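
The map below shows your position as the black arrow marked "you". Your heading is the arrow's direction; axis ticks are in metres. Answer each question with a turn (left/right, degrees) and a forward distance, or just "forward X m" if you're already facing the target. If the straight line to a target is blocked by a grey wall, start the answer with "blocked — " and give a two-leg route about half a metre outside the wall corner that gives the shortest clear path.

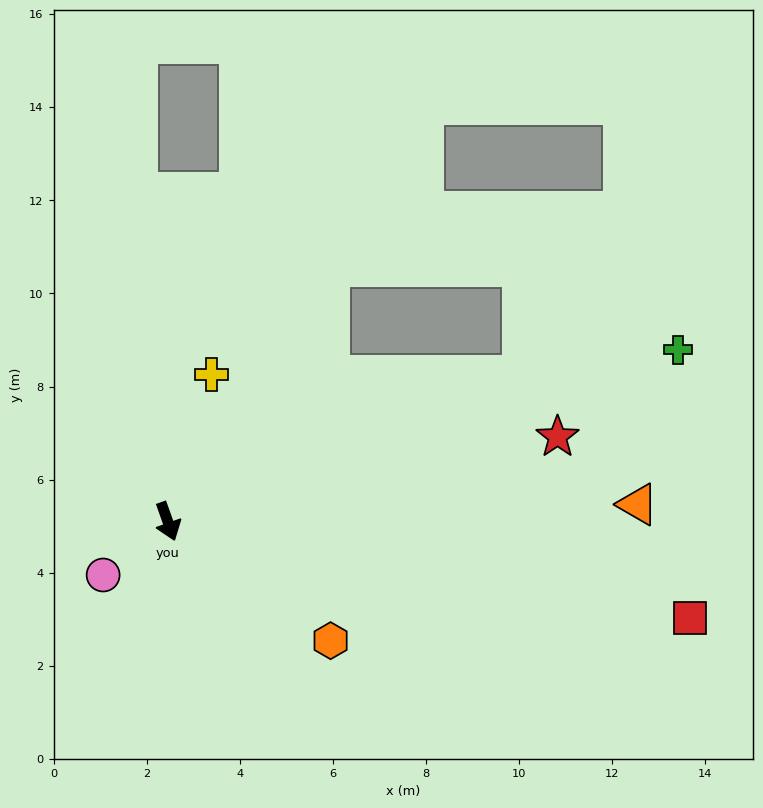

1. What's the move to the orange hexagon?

turn left 34°, forward 4.3 m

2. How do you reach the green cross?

turn left 89°, forward 11.6 m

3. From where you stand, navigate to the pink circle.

turn right 70°, forward 1.8 m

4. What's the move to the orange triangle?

turn left 73°, forward 10.1 m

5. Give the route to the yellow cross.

turn left 144°, forward 3.3 m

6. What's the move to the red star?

turn left 83°, forward 8.6 m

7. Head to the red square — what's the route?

turn left 60°, forward 11.4 m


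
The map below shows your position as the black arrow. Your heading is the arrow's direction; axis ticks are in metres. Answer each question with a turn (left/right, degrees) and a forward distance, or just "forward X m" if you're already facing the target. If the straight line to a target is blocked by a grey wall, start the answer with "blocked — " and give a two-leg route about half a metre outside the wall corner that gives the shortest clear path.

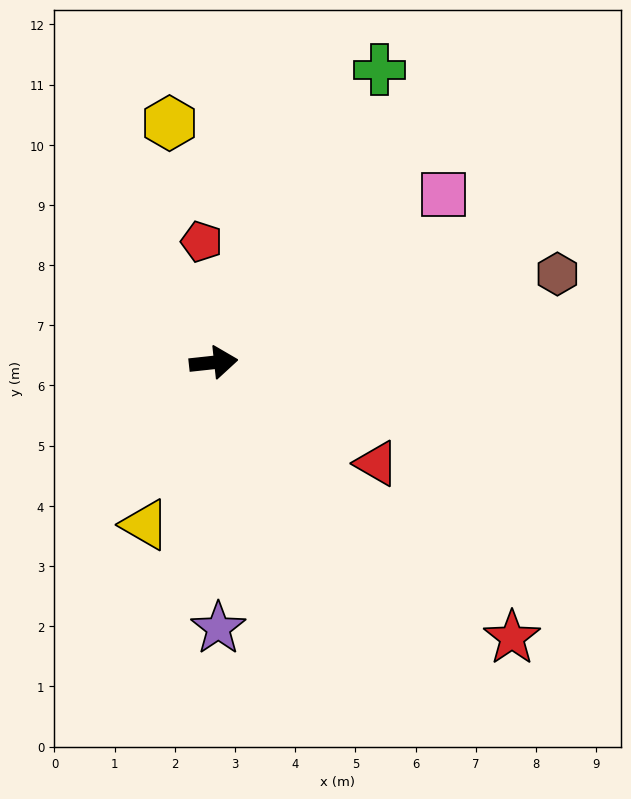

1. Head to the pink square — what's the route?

turn left 30°, forward 4.7 m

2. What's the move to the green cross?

turn left 54°, forward 5.6 m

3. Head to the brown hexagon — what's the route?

turn left 8°, forward 5.9 m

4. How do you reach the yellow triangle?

turn right 119°, forward 2.9 m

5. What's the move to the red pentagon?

turn left 89°, forward 2.0 m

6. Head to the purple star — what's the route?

turn right 95°, forward 4.4 m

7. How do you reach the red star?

turn right 49°, forward 6.7 m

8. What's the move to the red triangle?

turn right 38°, forward 3.2 m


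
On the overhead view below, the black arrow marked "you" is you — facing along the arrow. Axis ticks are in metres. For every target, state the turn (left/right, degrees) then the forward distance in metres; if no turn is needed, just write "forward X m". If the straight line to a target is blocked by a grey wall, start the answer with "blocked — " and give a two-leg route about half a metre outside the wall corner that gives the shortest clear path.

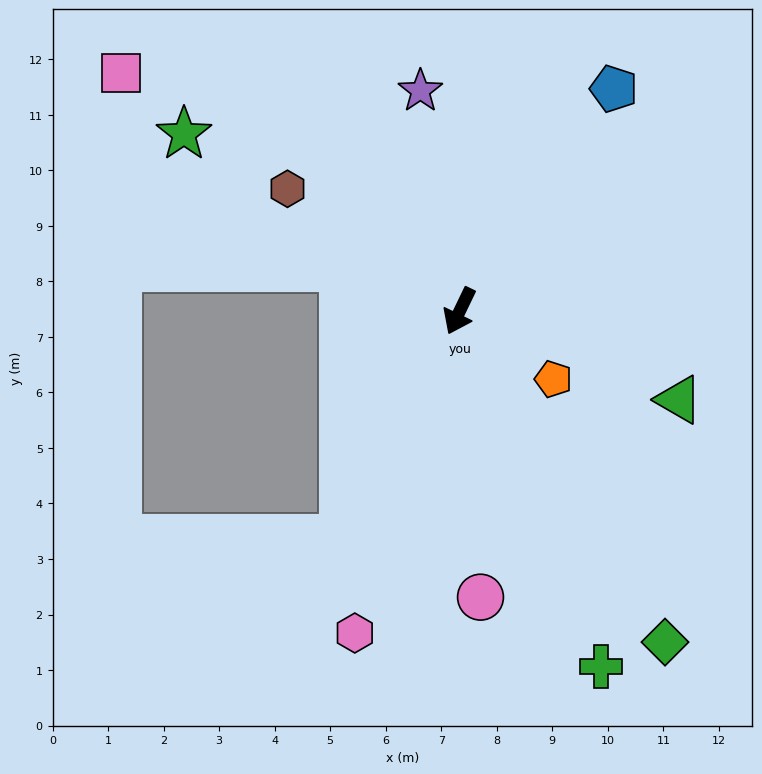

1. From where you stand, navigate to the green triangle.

turn left 94°, forward 4.3 m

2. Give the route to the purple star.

turn right 144°, forward 4.0 m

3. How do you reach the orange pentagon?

turn left 80°, forward 2.1 m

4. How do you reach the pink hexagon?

turn left 8°, forward 6.1 m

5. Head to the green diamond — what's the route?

turn left 58°, forward 7.0 m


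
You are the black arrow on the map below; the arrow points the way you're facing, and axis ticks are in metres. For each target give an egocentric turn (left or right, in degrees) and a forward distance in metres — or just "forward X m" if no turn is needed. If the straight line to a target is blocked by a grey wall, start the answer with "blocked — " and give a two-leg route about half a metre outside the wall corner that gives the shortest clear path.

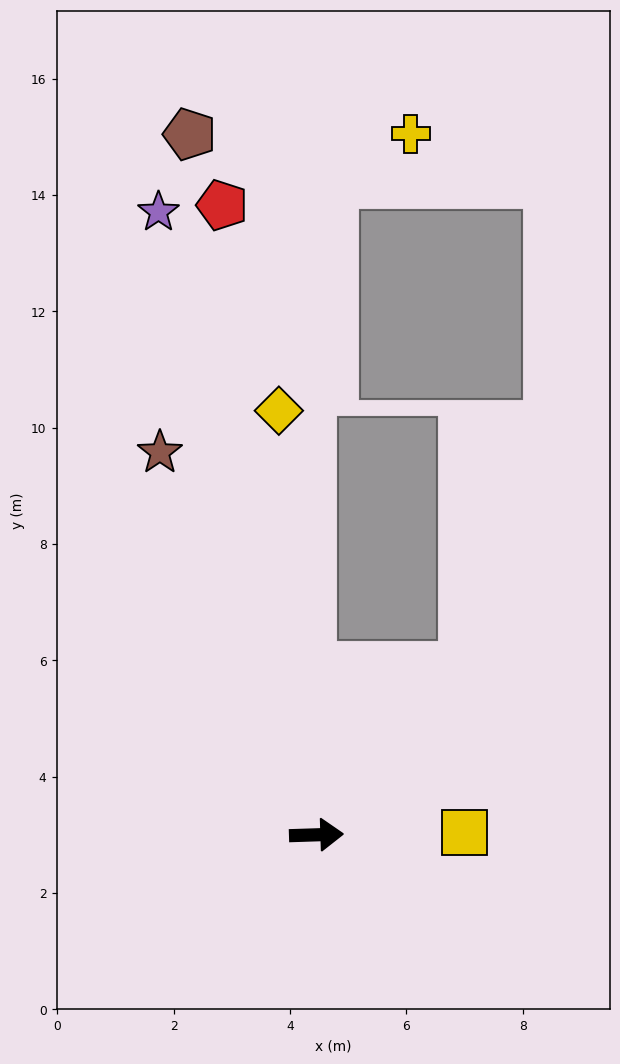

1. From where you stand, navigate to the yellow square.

forward 2.5 m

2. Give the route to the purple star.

turn left 102°, forward 11.0 m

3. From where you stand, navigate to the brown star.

turn left 110°, forward 7.1 m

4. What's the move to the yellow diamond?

turn left 93°, forward 7.3 m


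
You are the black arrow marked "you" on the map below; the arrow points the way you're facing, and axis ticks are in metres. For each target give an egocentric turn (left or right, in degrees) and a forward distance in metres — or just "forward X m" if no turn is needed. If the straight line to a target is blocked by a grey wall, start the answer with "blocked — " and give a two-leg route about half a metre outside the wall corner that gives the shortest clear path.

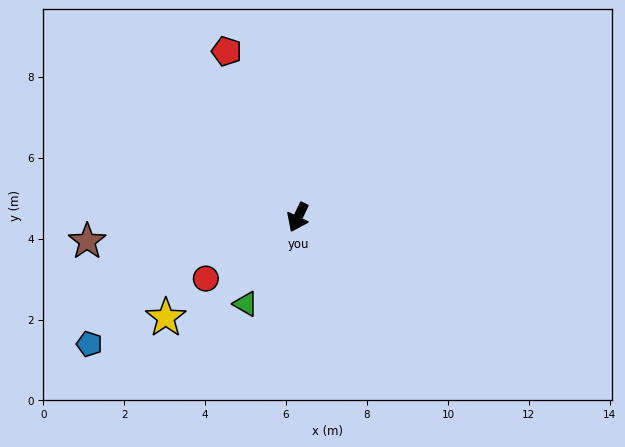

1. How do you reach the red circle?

turn right 31°, forward 2.7 m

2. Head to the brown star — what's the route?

turn right 58°, forward 5.2 m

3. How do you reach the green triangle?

turn right 6°, forward 2.5 m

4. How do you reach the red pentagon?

turn right 131°, forward 4.5 m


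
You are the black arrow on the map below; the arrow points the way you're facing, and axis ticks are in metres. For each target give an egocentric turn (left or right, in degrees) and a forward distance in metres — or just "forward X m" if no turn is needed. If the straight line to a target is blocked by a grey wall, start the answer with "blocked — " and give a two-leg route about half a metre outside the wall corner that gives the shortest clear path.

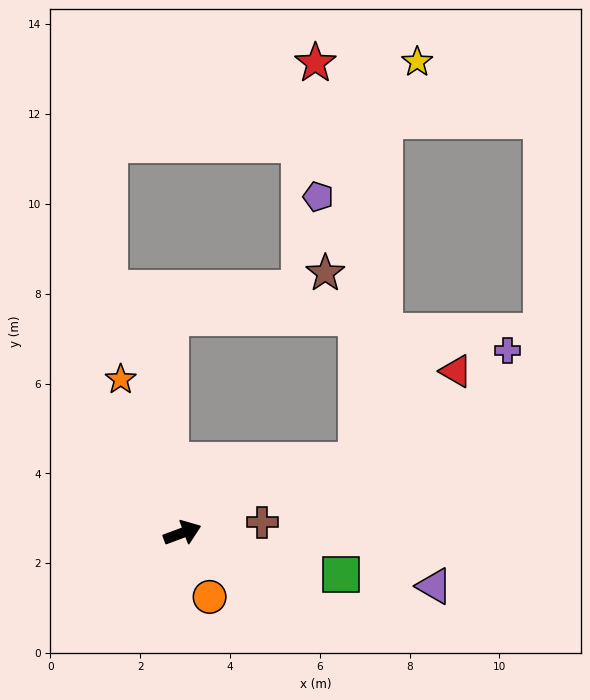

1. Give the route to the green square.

turn right 35°, forward 3.6 m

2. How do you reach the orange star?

turn left 92°, forward 3.7 m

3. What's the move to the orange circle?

turn right 87°, forward 1.5 m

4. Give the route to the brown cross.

turn right 13°, forward 1.8 m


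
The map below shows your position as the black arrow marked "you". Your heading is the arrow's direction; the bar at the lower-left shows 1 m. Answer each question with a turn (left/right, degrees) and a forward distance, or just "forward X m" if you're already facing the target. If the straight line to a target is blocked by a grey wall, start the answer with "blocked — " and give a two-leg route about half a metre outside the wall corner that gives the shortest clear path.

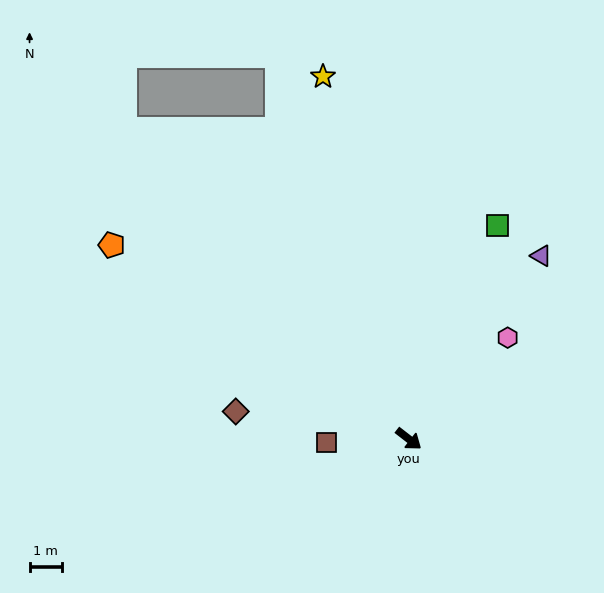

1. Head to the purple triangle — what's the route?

turn left 92°, forward 7.1 m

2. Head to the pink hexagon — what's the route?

turn left 83°, forward 4.4 m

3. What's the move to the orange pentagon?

turn right 175°, forward 11.1 m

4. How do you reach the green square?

turn left 105°, forward 7.2 m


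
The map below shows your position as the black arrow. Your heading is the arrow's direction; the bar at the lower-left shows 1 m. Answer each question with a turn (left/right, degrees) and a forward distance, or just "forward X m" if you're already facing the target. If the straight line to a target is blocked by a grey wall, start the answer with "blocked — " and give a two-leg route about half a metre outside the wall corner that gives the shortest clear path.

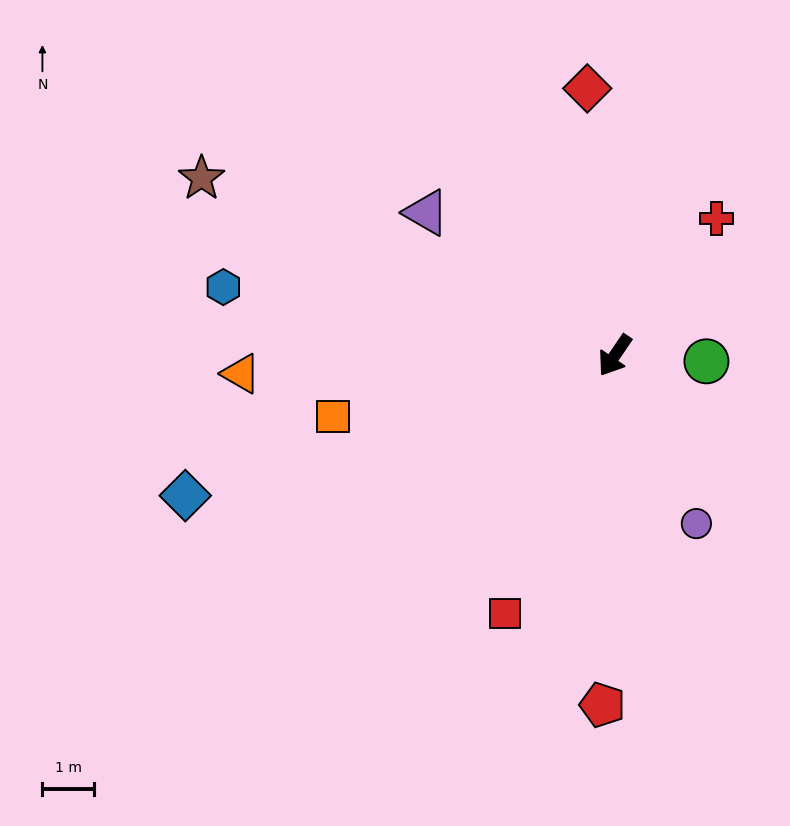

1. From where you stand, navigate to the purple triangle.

turn right 93°, forward 4.5 m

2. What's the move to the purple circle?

turn left 60°, forward 3.6 m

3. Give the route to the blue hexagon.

turn right 66°, forward 7.6 m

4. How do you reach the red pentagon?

turn left 32°, forward 6.7 m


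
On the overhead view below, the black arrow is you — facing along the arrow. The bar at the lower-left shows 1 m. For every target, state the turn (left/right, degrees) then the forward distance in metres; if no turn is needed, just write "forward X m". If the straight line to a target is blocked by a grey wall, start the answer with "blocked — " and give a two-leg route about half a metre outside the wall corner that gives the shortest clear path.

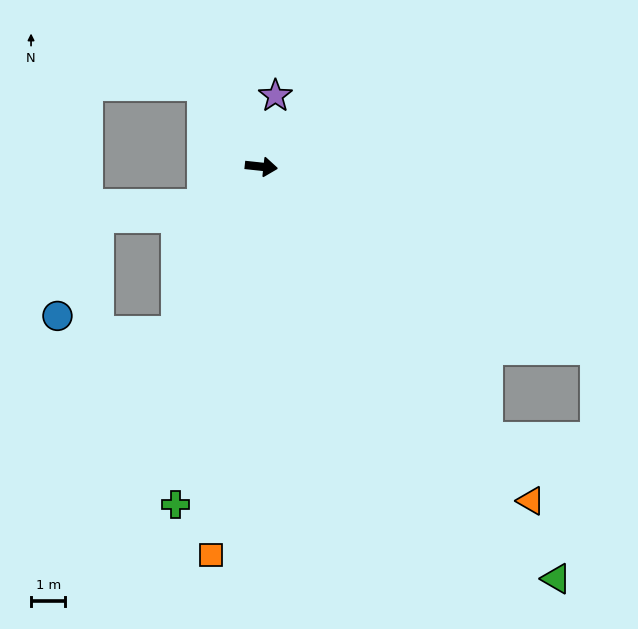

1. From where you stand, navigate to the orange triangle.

turn right 45°, forward 12.5 m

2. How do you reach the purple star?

turn left 85°, forward 2.1 m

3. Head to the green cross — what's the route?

turn right 98°, forward 10.2 m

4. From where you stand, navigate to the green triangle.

turn right 48°, forward 14.7 m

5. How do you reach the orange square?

turn right 91°, forward 11.4 m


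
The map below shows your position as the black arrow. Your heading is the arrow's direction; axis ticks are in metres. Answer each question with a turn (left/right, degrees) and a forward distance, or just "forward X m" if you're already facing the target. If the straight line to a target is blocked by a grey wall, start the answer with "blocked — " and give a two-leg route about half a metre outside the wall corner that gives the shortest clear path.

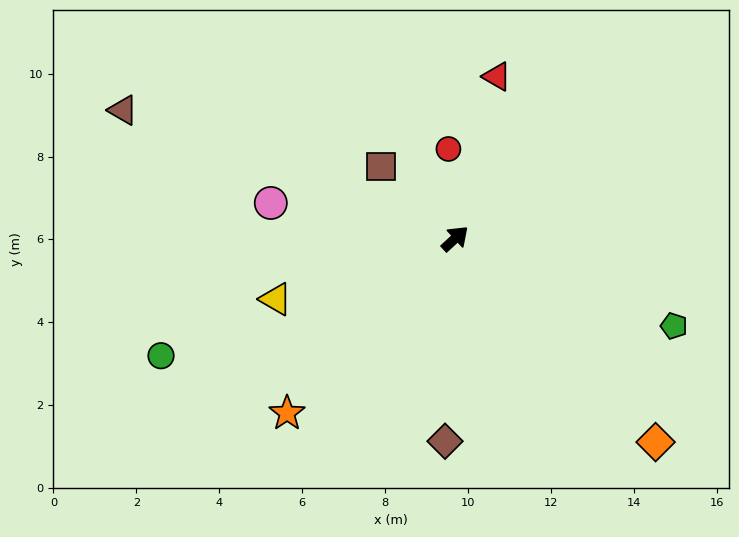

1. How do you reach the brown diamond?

turn right 136°, forward 4.9 m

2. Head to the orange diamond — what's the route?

turn right 88°, forward 6.9 m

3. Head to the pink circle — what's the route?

turn left 126°, forward 4.5 m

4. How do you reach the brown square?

turn left 93°, forward 2.5 m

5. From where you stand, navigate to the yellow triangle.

turn left 156°, forward 4.6 m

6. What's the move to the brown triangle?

turn left 116°, forward 8.6 m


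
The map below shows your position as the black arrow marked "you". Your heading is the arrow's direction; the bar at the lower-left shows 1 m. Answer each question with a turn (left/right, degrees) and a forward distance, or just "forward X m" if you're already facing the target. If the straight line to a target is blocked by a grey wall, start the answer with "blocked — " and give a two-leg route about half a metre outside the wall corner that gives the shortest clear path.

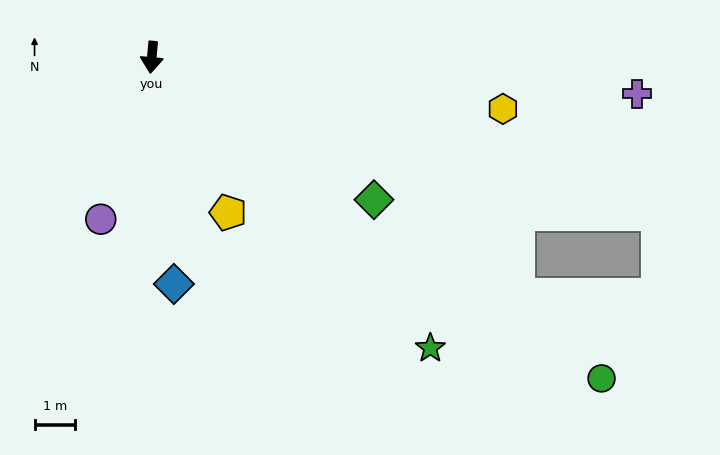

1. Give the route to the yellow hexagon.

turn left 87°, forward 8.7 m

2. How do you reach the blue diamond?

turn left 11°, forward 5.6 m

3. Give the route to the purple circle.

turn right 12°, forward 4.2 m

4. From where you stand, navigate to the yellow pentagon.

turn left 31°, forward 4.3 m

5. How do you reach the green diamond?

turn left 62°, forward 6.5 m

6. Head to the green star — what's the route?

turn left 49°, forward 9.9 m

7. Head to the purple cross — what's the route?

turn left 91°, forward 12.0 m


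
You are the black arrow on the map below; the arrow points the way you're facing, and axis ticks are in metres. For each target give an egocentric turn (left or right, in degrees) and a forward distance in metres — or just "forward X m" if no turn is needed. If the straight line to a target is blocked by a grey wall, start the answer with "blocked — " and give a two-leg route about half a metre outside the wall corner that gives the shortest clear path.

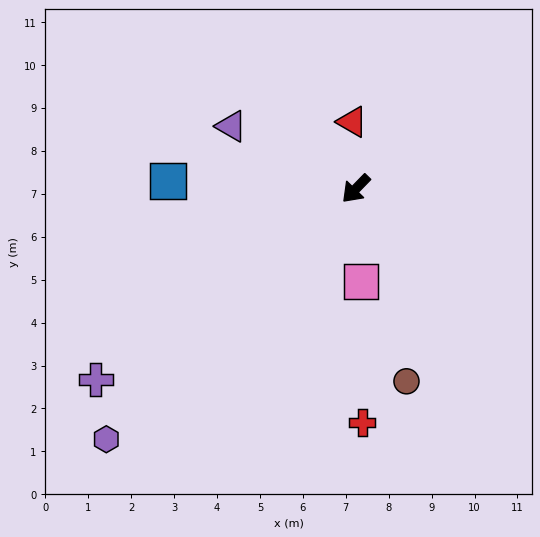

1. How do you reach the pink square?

turn left 47°, forward 2.2 m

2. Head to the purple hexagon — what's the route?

forward 8.2 m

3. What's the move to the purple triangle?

turn right 72°, forward 3.2 m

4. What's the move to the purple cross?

turn right 10°, forward 7.5 m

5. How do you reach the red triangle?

turn right 133°, forward 1.6 m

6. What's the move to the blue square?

turn right 48°, forward 4.4 m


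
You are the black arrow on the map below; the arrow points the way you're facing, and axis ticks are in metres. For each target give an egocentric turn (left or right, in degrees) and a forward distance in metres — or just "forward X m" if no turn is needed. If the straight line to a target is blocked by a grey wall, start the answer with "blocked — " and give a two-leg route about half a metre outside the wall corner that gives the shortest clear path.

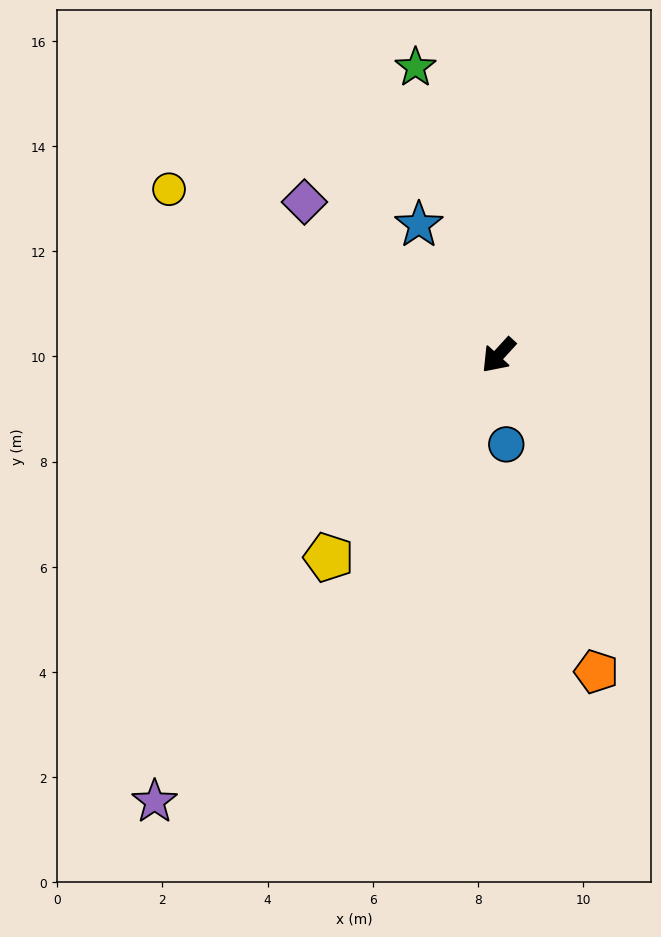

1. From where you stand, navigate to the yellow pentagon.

turn left 2°, forward 5.0 m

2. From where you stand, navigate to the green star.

turn right 121°, forward 5.7 m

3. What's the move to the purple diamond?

turn right 86°, forward 4.7 m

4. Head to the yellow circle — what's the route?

turn right 74°, forward 7.0 m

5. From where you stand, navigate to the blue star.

turn right 106°, forward 2.9 m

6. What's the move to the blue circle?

turn left 47°, forward 1.7 m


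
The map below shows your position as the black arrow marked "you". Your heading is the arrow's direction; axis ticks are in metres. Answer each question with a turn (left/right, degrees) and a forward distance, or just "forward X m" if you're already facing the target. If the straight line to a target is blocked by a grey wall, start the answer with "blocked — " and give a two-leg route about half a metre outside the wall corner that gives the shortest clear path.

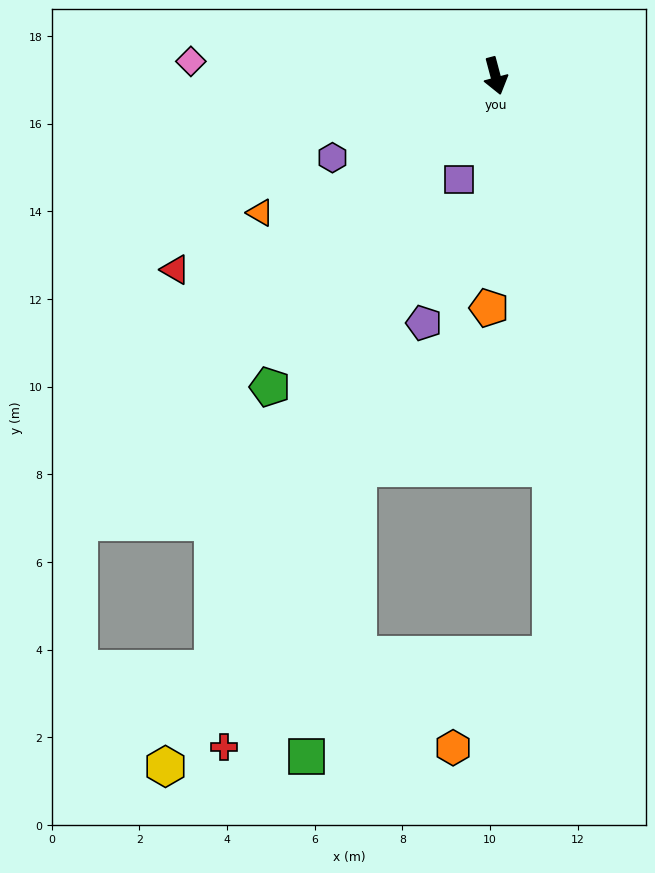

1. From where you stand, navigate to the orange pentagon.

turn right 16°, forward 5.3 m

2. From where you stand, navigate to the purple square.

turn right 34°, forward 2.5 m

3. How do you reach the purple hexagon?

turn right 78°, forward 4.2 m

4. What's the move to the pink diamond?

turn right 108°, forward 7.0 m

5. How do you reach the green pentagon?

turn right 51°, forward 8.8 m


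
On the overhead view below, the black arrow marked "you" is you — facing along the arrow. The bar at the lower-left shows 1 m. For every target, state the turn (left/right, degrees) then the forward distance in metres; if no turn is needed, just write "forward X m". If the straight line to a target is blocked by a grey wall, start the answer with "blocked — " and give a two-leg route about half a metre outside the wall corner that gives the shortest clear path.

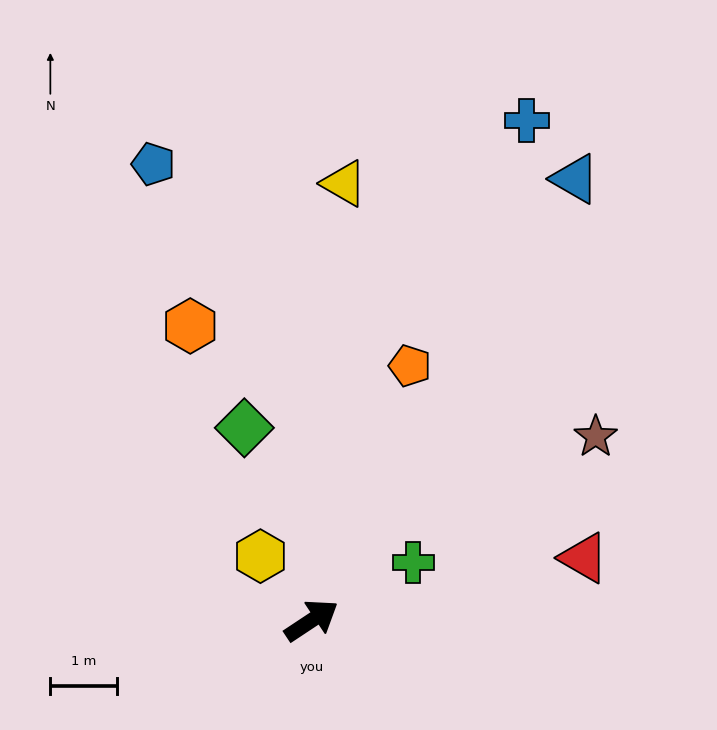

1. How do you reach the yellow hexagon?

turn left 95°, forward 1.2 m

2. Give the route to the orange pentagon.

turn left 35°, forward 4.1 m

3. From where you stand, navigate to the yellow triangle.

turn left 52°, forward 6.6 m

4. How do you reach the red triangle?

turn right 21°, forward 4.2 m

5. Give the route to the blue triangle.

turn left 26°, forward 7.7 m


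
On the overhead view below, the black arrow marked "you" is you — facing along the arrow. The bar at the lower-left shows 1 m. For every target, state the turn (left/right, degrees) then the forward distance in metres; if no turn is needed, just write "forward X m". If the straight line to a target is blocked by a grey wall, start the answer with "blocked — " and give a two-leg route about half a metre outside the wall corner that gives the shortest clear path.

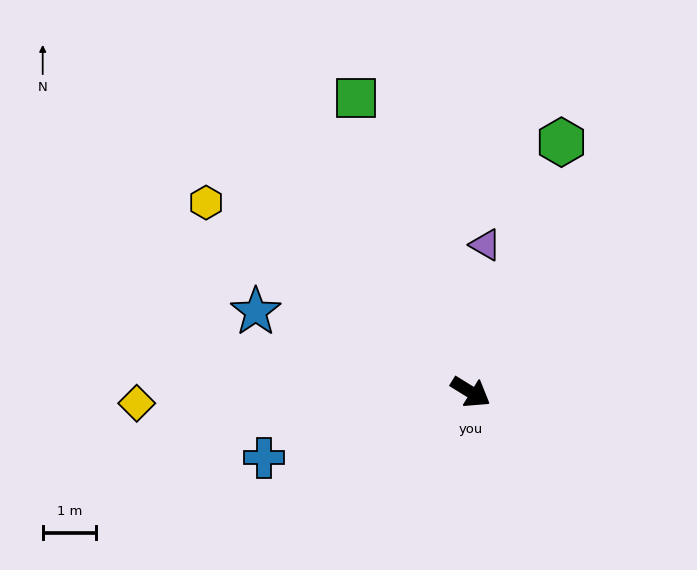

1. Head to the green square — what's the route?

turn left 143°, forward 5.9 m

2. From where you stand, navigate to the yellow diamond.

turn right 146°, forward 6.2 m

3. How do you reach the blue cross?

turn right 131°, forward 4.0 m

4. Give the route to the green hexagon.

turn left 102°, forward 5.0 m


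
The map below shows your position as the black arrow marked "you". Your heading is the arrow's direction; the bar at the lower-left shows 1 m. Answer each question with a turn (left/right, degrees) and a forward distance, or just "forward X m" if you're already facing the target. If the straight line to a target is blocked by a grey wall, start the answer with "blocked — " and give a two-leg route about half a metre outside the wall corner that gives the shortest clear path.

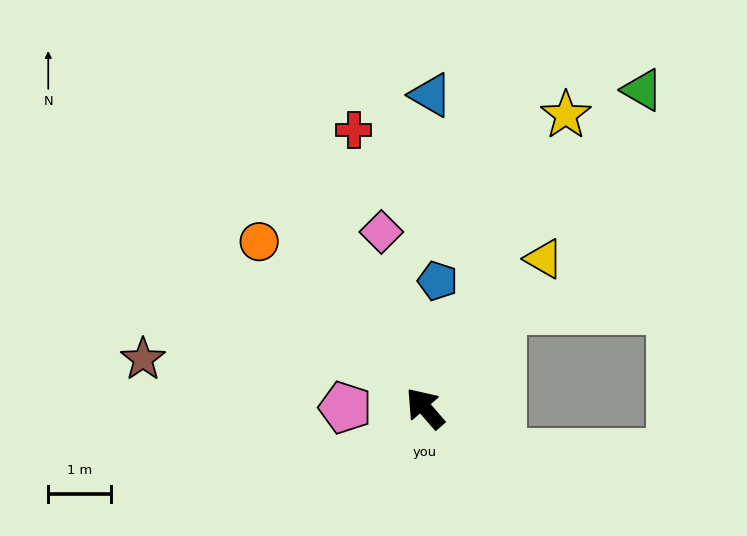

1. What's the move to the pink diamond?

turn right 27°, forward 2.9 m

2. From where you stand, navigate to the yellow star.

turn right 67°, forward 5.2 m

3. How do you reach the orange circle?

turn left 4°, forward 3.7 m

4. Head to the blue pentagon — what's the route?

turn right 47°, forward 2.0 m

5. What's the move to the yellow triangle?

turn right 79°, forward 3.0 m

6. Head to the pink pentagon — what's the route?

turn left 49°, forward 1.3 m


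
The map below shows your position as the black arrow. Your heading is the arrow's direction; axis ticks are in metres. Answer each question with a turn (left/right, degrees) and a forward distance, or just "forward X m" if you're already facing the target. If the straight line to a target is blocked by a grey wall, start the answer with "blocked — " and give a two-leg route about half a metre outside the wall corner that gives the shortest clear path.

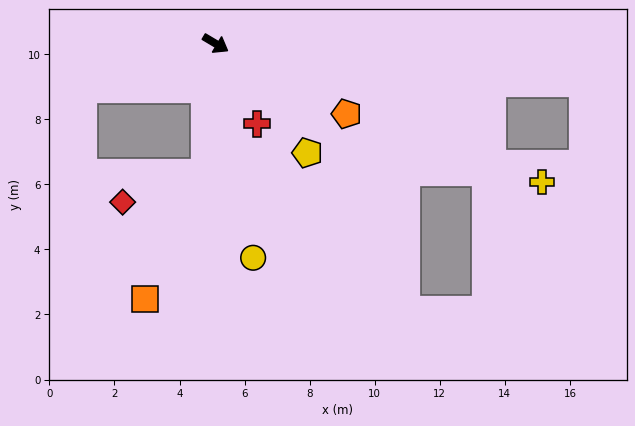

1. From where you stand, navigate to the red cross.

turn right 32°, forward 2.8 m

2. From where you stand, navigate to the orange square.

blocked — turn right 64°, forward 4.0 m, then turn right 21°, forward 4.3 m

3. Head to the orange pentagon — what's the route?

turn left 3°, forward 4.6 m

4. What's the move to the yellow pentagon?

turn right 19°, forward 4.4 m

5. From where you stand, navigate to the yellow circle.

turn right 49°, forward 6.7 m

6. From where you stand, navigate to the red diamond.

blocked — turn right 64°, forward 4.0 m, then turn right 66°, forward 2.7 m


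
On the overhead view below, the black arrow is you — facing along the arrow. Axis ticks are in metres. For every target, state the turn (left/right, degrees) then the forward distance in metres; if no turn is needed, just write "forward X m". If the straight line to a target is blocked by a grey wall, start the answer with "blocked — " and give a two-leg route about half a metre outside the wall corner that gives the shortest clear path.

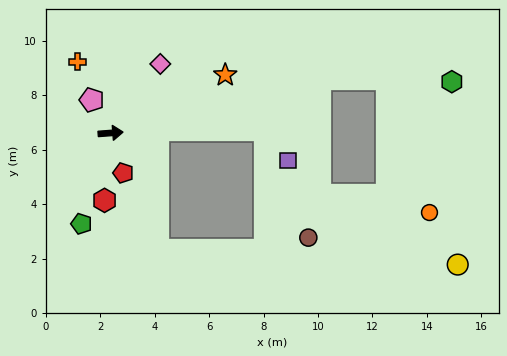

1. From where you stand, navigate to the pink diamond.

turn left 50°, forward 3.1 m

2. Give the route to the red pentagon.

turn right 77°, forward 1.5 m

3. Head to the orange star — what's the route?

turn left 23°, forward 4.7 m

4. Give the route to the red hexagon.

turn right 99°, forward 2.5 m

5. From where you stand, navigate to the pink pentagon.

turn left 115°, forward 1.4 m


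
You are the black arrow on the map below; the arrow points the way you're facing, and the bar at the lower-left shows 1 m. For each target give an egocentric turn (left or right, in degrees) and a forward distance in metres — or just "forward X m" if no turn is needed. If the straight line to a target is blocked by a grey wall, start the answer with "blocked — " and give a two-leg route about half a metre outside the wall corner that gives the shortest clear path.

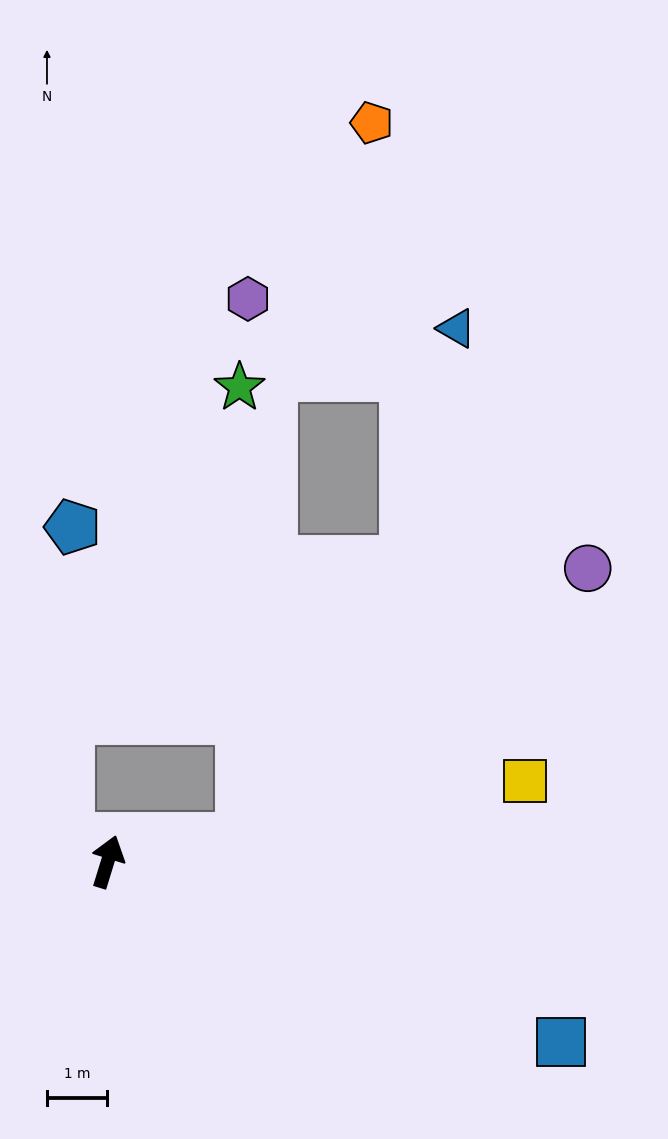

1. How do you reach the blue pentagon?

blocked — turn left 76°, forward 0.8 m, then turn right 60°, forward 5.2 m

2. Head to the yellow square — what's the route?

turn right 62°, forward 7.1 m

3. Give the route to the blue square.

turn right 95°, forward 8.1 m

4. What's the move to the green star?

blocked — turn right 63°, forward 2.2 m, then turn left 80°, forward 7.5 m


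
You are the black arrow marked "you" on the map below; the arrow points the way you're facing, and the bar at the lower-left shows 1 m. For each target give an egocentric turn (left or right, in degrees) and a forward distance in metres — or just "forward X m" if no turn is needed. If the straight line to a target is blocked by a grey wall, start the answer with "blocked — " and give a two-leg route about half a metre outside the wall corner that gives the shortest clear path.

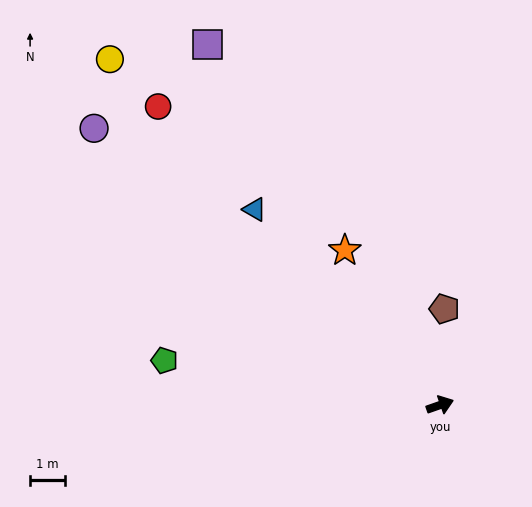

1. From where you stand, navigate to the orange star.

turn left 102°, forward 5.2 m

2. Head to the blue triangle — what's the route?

turn left 114°, forward 7.8 m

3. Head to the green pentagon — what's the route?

turn left 151°, forward 8.1 m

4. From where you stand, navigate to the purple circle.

turn left 122°, forward 12.8 m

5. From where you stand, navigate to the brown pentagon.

turn left 68°, forward 2.8 m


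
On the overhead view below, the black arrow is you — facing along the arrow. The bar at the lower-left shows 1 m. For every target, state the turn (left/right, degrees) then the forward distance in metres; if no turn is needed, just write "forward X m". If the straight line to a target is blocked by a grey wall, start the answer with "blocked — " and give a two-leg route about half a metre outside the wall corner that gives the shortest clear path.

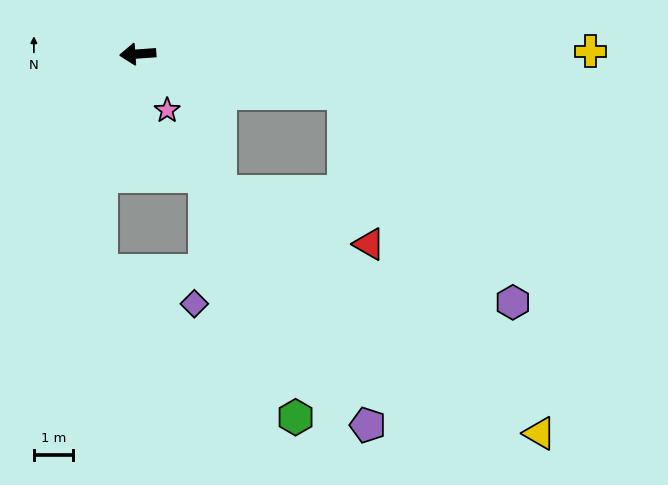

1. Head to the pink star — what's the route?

turn left 114°, forward 1.6 m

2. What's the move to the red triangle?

blocked — turn left 165°, forward 5.4 m, then turn right 69°, forward 3.9 m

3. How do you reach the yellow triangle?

blocked — turn left 165°, forward 5.4 m, then turn right 49°, forward 10.1 m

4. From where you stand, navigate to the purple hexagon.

blocked — turn left 165°, forward 5.4 m, then turn right 40°, forward 6.9 m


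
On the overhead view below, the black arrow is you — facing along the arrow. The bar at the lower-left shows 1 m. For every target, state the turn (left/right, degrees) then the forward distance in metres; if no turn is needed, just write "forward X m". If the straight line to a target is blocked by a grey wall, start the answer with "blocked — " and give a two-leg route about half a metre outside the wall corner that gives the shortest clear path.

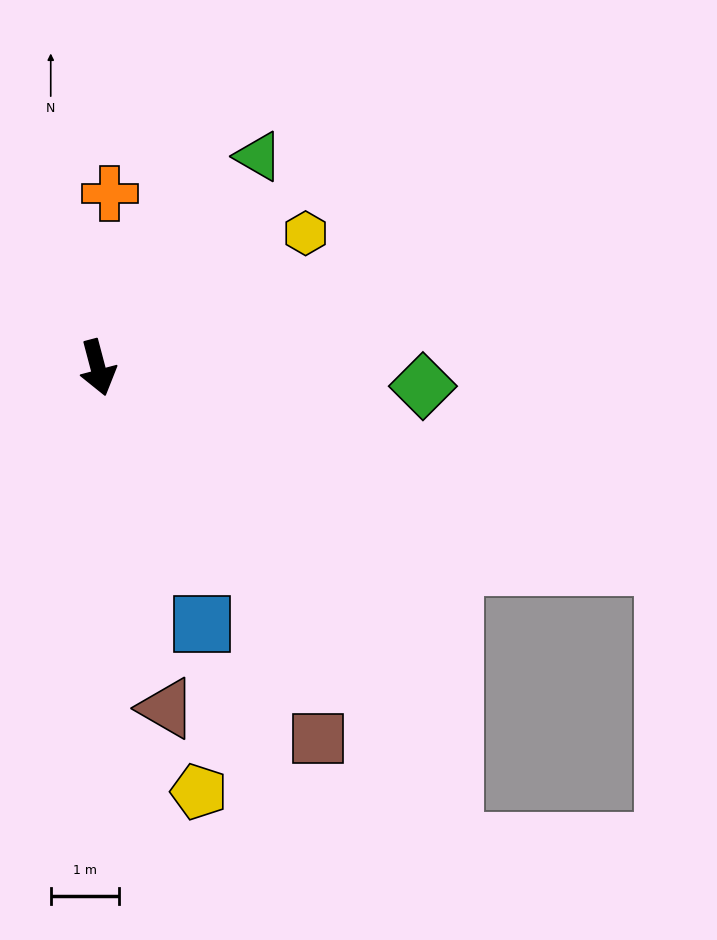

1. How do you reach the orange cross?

turn left 161°, forward 2.6 m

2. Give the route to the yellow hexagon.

turn left 108°, forward 3.6 m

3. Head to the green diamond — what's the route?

turn left 72°, forward 4.8 m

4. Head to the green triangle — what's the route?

turn left 128°, forward 3.9 m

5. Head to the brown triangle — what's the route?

turn right 3°, forward 5.1 m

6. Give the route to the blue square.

turn left 7°, forward 4.1 m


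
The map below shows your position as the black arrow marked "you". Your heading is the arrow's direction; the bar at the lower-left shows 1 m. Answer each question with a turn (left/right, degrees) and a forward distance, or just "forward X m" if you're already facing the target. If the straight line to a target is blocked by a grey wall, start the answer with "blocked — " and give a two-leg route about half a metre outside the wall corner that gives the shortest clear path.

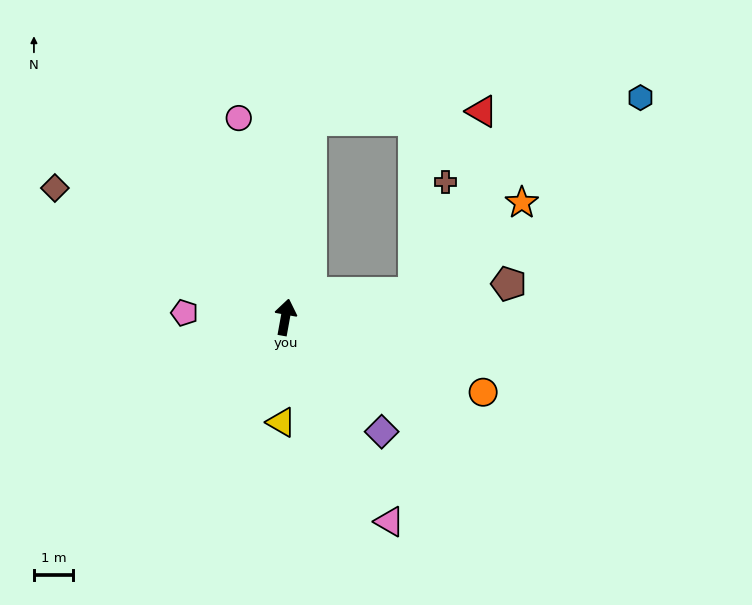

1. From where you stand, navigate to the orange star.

blocked — turn right 69°, forward 3.4 m, then turn left 29°, forward 3.6 m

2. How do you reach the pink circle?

turn left 23°, forward 5.3 m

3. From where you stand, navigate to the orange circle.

turn right 101°, forward 5.4 m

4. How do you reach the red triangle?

blocked — turn left 3°, forward 5.1 m, then turn right 80°, forward 4.4 m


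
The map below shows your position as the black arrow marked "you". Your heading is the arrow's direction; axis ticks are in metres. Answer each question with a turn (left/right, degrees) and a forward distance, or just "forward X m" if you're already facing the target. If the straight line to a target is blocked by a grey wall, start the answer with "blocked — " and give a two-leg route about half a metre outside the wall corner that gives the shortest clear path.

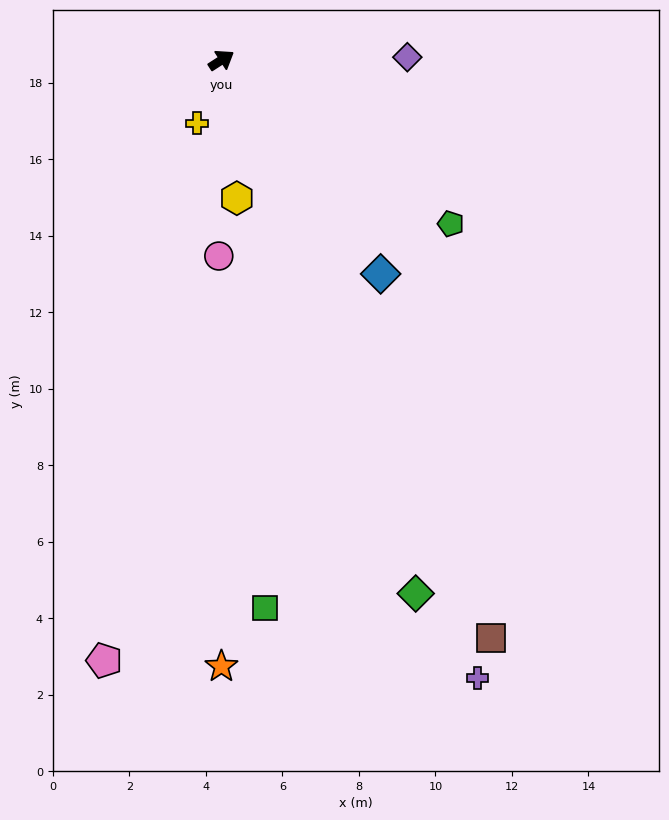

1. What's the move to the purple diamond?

turn right 32°, forward 4.9 m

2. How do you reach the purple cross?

turn right 100°, forward 17.5 m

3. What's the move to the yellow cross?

turn right 144°, forward 1.8 m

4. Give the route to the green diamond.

turn right 103°, forward 14.8 m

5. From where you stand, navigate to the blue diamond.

turn right 86°, forward 7.0 m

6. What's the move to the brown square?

turn right 98°, forward 16.7 m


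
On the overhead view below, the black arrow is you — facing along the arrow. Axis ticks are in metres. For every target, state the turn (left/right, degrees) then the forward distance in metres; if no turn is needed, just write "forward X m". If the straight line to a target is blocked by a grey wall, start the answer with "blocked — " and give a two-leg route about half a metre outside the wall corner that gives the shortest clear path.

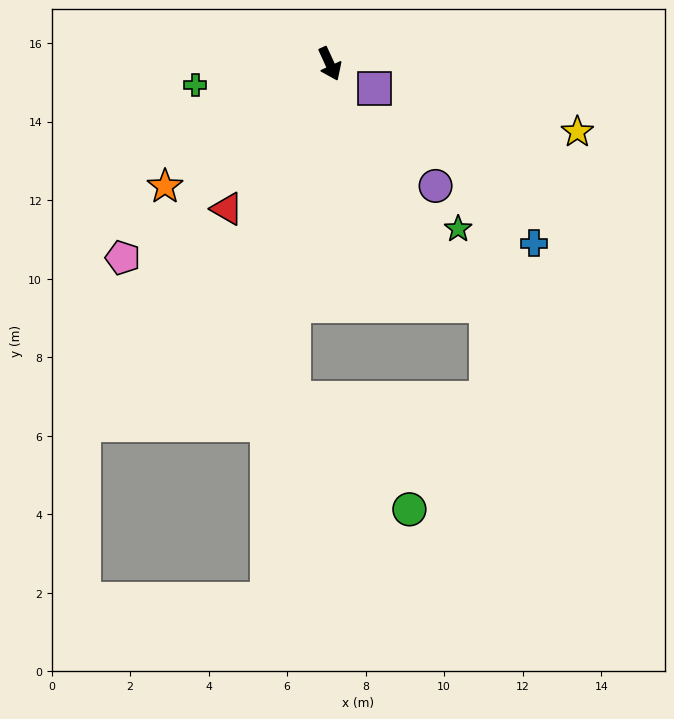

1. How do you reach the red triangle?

turn right 60°, forward 4.5 m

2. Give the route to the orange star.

turn right 78°, forward 5.2 m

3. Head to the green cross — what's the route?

turn right 106°, forward 3.5 m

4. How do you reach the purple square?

turn left 36°, forward 1.3 m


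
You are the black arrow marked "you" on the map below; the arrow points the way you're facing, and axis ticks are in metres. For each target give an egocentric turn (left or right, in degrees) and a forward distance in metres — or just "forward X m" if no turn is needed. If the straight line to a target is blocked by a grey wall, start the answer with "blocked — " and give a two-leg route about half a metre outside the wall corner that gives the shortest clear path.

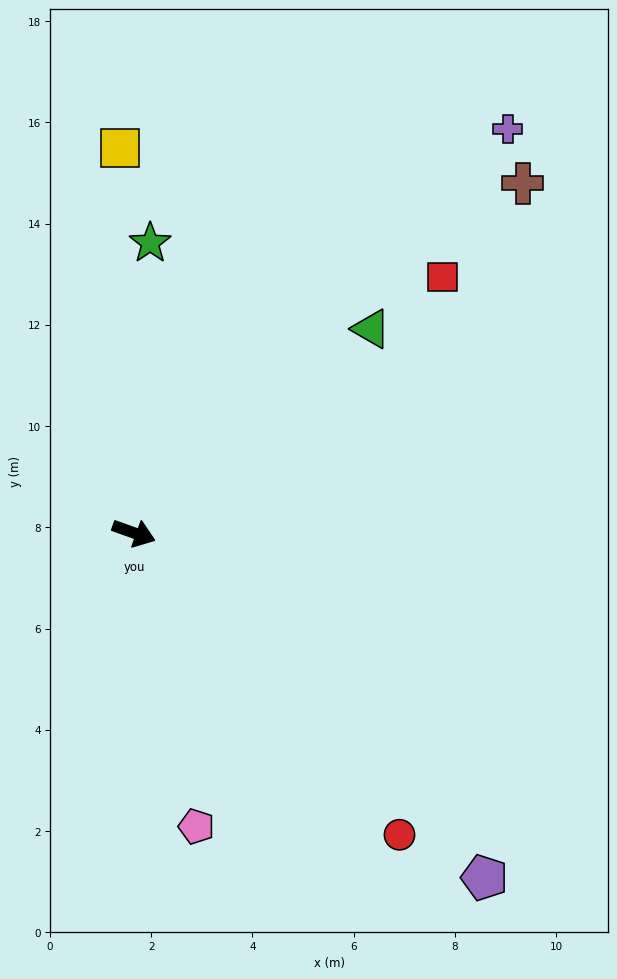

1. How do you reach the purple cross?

turn left 67°, forward 10.9 m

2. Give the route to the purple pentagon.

turn right 25°, forward 9.7 m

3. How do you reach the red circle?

turn right 29°, forward 7.9 m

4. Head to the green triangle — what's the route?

turn left 60°, forward 6.2 m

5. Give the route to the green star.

turn left 107°, forward 5.7 m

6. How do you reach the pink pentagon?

turn right 58°, forward 5.9 m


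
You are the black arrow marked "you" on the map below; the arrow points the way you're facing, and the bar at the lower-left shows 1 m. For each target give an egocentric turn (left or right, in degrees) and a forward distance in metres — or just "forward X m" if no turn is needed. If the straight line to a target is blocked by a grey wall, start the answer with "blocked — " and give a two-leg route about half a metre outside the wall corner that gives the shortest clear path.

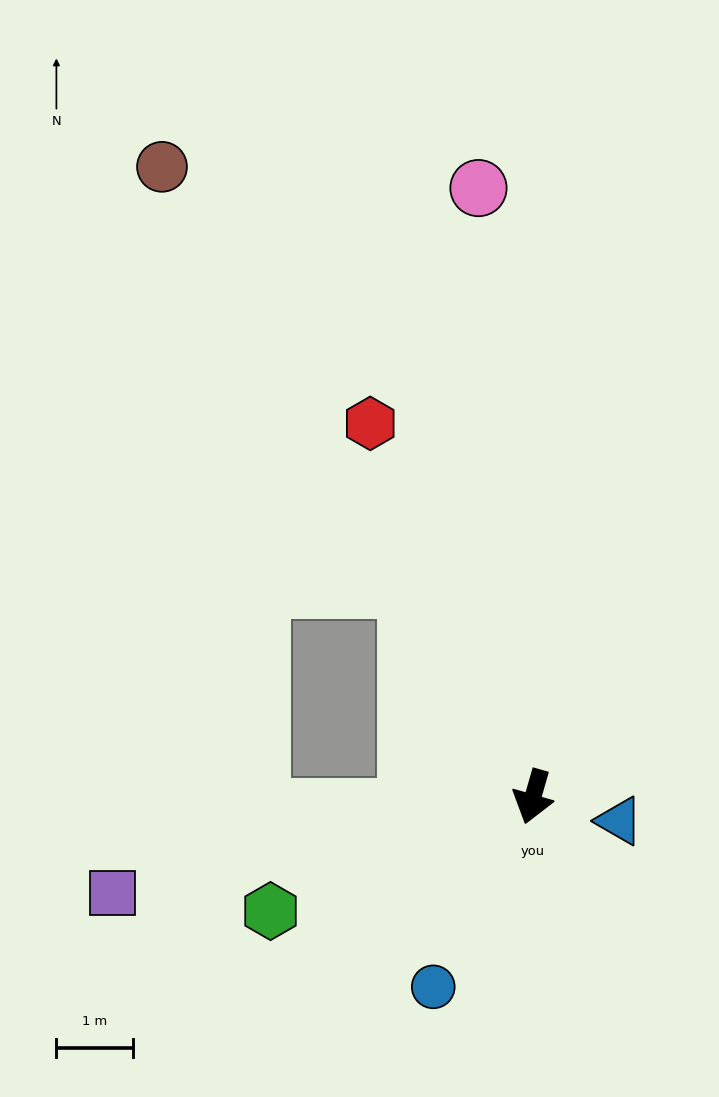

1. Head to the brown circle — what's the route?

turn right 133°, forward 9.5 m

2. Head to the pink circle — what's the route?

turn right 159°, forward 8.0 m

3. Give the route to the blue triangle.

turn left 90°, forward 1.2 m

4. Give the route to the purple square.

turn right 61°, forward 5.6 m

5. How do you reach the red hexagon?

turn right 140°, forward 5.3 m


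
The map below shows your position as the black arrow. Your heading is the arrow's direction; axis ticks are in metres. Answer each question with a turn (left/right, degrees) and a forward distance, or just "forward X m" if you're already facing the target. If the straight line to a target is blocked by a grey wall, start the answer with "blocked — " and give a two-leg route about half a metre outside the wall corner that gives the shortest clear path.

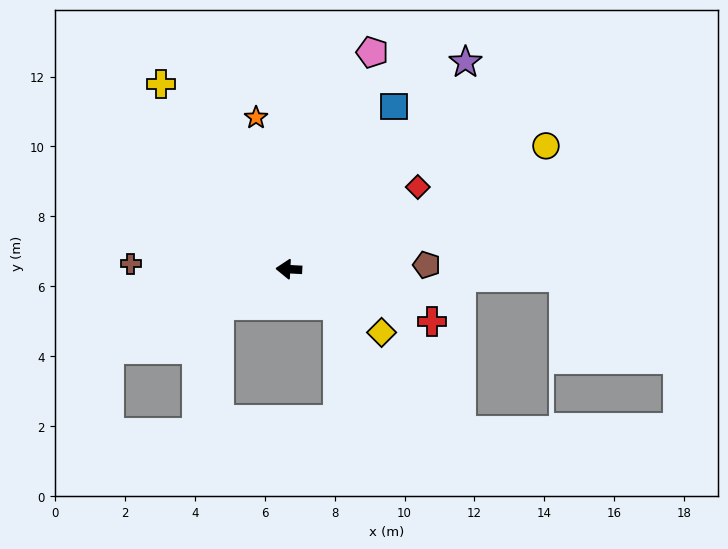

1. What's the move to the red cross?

turn left 163°, forward 4.4 m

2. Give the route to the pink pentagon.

turn right 108°, forward 6.6 m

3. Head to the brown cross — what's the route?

forward 4.5 m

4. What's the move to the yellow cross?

turn right 52°, forward 6.4 m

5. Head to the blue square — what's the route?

turn right 120°, forward 5.5 m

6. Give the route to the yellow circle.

turn right 151°, forward 8.2 m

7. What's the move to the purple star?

turn right 128°, forward 7.8 m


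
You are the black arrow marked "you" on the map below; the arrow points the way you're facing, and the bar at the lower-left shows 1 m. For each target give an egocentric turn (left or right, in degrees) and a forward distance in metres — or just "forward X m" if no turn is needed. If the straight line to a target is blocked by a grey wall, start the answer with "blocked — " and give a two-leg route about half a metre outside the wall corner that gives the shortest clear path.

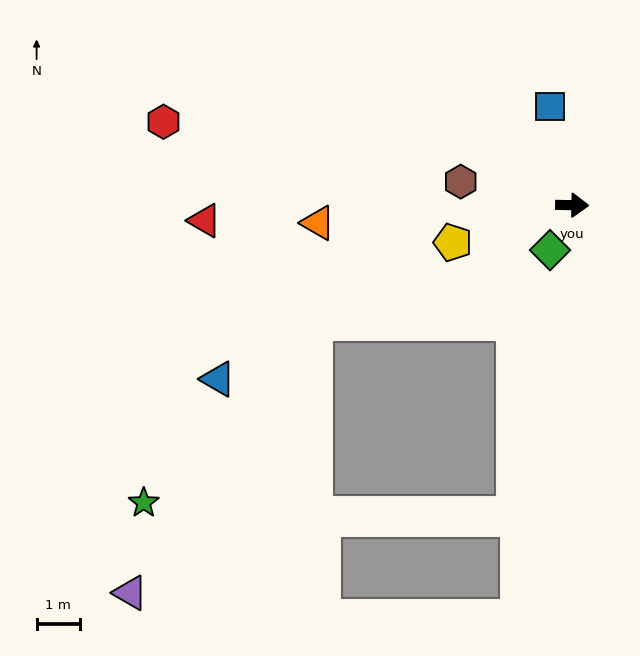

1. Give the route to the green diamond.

turn right 115°, forward 1.2 m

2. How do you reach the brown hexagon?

turn left 169°, forward 2.6 m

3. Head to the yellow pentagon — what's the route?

turn right 162°, forward 2.9 m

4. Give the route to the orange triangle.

turn right 175°, forward 5.9 m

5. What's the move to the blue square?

turn left 104°, forward 2.3 m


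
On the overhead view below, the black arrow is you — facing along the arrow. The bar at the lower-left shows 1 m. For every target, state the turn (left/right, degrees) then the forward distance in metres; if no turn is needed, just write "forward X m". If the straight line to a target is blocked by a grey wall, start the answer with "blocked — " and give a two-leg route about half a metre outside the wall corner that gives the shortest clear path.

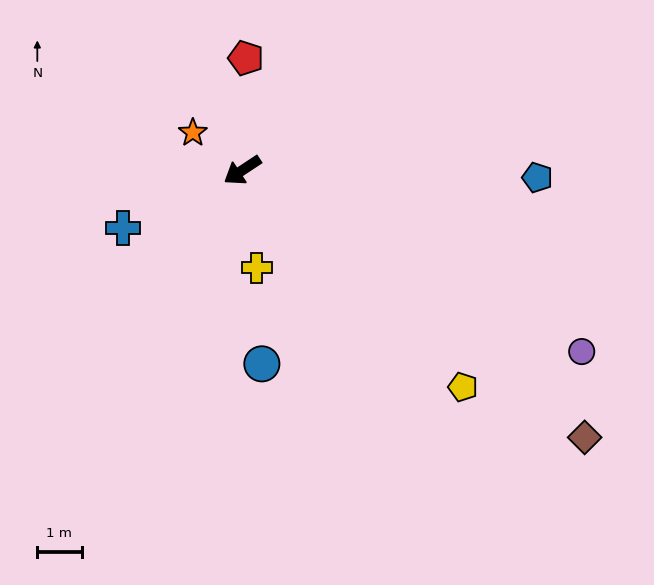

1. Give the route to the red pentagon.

turn right 125°, forward 2.5 m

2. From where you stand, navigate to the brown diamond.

turn left 109°, forward 9.8 m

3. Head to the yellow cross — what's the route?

turn left 65°, forward 2.2 m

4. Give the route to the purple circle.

turn left 118°, forward 8.7 m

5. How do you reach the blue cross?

turn right 8°, forward 3.0 m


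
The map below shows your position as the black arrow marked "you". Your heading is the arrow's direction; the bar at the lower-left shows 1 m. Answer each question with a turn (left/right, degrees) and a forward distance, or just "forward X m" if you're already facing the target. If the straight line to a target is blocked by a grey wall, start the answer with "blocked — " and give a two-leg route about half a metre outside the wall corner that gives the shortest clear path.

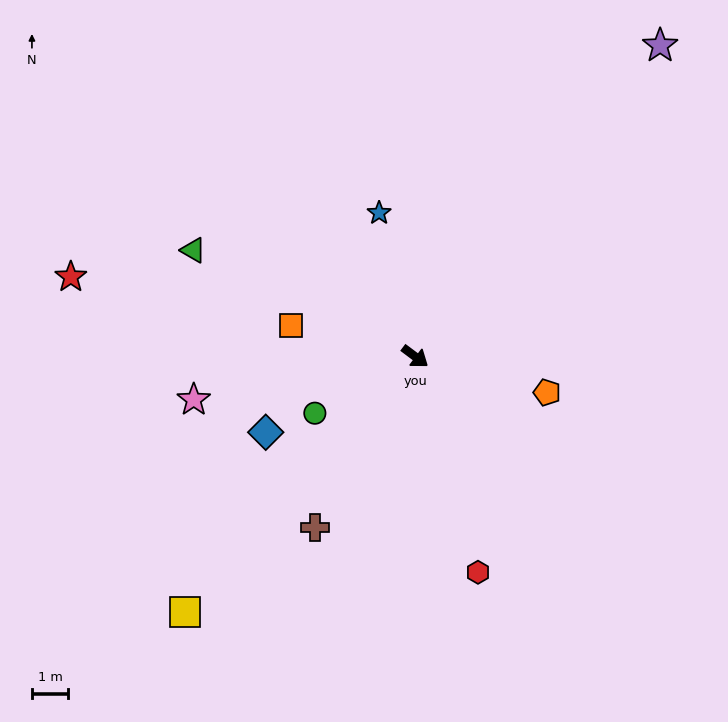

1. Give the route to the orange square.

turn right 157°, forward 3.5 m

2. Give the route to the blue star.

turn left 141°, forward 4.1 m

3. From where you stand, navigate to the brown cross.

turn right 84°, forward 5.5 m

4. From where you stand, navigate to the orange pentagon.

turn left 22°, forward 3.8 m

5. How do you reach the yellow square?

turn right 95°, forward 9.5 m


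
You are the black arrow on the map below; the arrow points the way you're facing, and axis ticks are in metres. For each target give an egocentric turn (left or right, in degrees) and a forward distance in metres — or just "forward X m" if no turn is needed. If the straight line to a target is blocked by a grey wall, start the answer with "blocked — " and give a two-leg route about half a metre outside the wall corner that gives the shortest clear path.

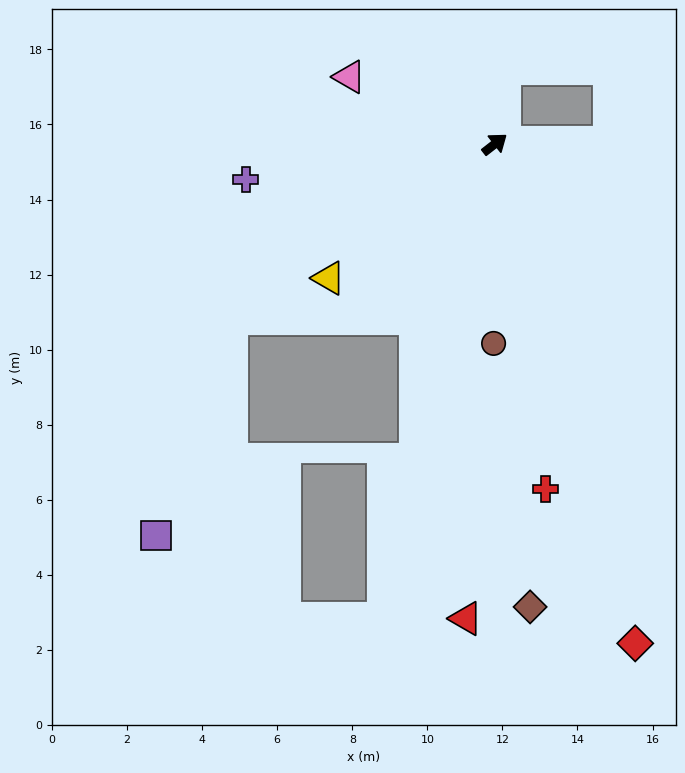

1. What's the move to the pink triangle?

turn left 117°, forward 4.3 m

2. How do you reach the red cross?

turn right 120°, forward 9.3 m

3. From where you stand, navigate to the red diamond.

turn right 112°, forward 13.8 m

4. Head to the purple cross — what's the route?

turn left 150°, forward 6.7 m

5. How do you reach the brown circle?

turn right 128°, forward 5.3 m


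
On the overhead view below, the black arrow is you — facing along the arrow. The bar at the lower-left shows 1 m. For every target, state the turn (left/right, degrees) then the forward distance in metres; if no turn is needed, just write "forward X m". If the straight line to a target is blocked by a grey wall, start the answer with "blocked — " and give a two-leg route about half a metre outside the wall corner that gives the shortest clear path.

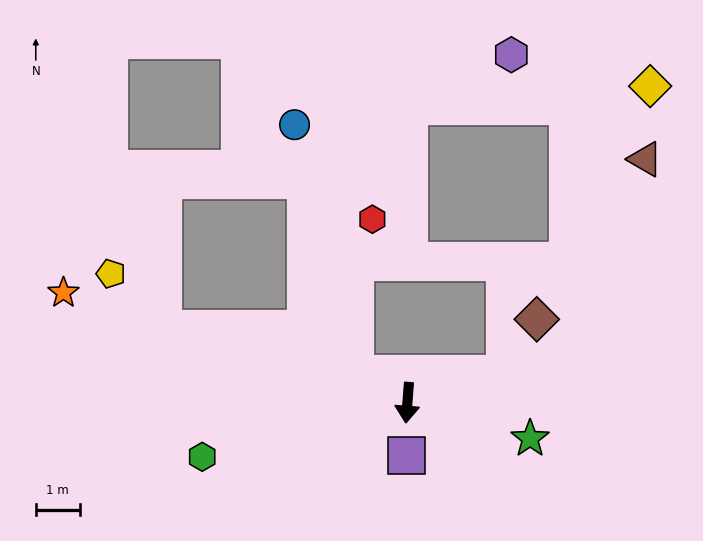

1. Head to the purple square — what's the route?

turn left 3°, forward 1.2 m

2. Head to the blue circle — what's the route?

blocked — turn right 115°, forward 1.4 m, then turn right 47°, forward 5.8 m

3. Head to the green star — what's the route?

turn left 78°, forward 2.9 m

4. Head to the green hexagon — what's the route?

turn right 71°, forward 4.8 m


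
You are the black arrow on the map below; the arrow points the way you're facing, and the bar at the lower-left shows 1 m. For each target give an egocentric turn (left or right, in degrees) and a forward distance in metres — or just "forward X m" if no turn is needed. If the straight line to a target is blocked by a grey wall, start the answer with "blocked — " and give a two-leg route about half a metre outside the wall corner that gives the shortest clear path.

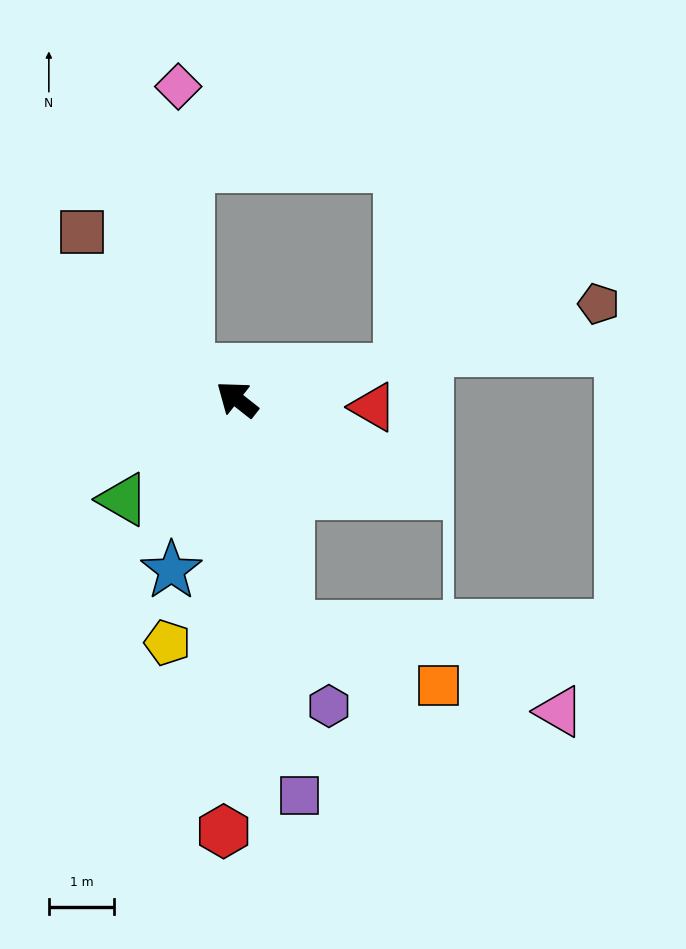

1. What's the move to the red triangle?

turn right 145°, forward 2.1 m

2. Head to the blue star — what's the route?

turn left 107°, forward 2.8 m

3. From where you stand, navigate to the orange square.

blocked — turn left 140°, forward 3.6 m, then turn left 58°, forward 2.5 m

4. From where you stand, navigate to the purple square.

turn left 137°, forward 6.2 m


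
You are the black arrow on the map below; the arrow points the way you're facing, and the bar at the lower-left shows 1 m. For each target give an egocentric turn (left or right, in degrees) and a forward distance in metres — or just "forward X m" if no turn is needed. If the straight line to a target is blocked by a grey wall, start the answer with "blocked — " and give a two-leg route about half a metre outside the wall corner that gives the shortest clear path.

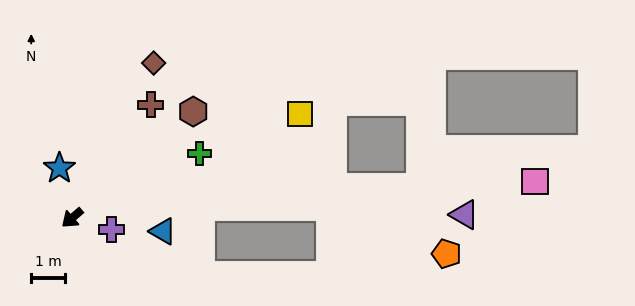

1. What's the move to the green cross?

turn left 166°, forward 4.3 m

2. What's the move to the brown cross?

turn right 166°, forward 4.1 m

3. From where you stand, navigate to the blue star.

turn right 116°, forward 1.5 m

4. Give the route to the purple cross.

turn left 123°, forward 1.2 m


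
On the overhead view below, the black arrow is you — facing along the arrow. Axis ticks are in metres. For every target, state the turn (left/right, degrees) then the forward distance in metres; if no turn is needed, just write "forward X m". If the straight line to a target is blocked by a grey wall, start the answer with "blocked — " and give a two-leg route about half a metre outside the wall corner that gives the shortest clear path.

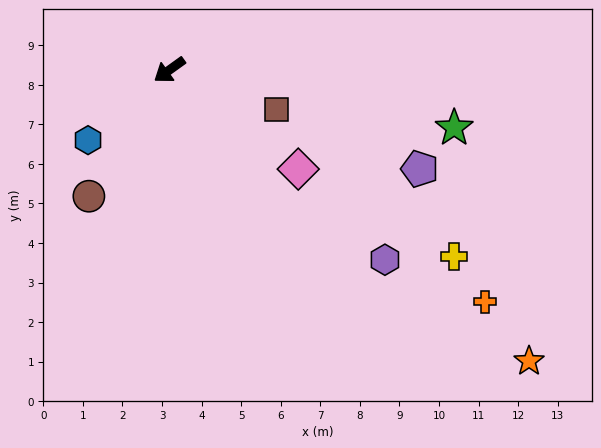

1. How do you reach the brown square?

turn left 124°, forward 2.9 m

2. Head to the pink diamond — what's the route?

turn left 107°, forward 4.1 m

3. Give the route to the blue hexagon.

turn left 5°, forward 2.7 m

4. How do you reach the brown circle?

turn left 22°, forward 3.8 m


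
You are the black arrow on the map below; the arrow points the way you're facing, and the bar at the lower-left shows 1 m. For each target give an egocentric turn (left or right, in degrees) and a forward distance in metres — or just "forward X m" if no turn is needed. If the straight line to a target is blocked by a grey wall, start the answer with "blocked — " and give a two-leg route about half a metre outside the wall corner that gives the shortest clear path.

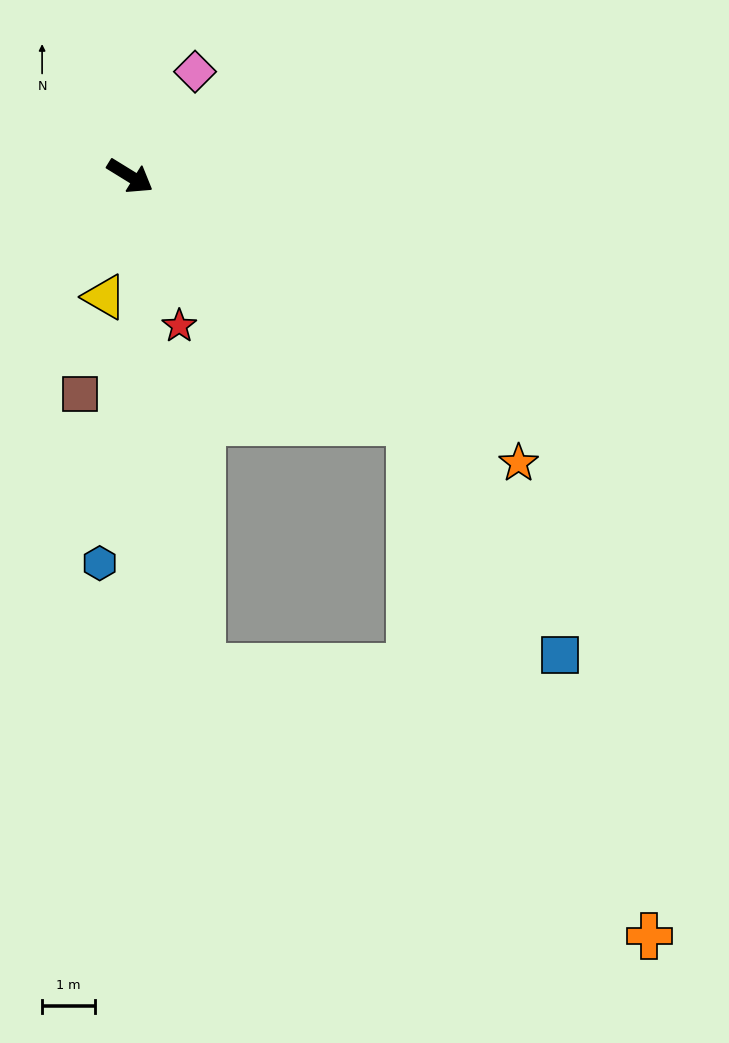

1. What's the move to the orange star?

turn right 5°, forward 9.1 m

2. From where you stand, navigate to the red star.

turn right 40°, forward 3.0 m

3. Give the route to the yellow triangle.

turn right 70°, forward 2.3 m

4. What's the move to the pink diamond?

turn left 90°, forward 2.3 m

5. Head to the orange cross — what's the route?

blocked — turn right 10°, forward 7.0 m, then turn right 23°, forward 10.6 m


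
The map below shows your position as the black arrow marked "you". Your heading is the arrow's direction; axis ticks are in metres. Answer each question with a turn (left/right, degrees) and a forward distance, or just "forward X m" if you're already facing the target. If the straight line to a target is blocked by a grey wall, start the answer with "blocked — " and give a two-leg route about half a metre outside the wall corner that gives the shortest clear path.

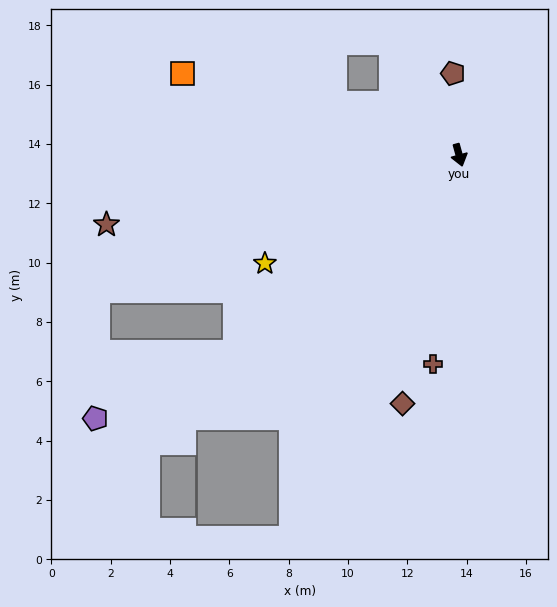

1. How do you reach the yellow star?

turn right 76°, forward 7.5 m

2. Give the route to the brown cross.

turn right 23°, forward 7.1 m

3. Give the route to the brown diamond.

turn right 28°, forward 8.6 m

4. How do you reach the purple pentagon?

blocked — turn right 64°, forward 10.1 m, then turn right 16°, forward 5.2 m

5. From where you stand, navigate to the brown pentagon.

turn left 169°, forward 2.8 m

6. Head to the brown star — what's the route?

turn right 94°, forward 12.1 m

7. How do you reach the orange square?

turn right 122°, forward 9.7 m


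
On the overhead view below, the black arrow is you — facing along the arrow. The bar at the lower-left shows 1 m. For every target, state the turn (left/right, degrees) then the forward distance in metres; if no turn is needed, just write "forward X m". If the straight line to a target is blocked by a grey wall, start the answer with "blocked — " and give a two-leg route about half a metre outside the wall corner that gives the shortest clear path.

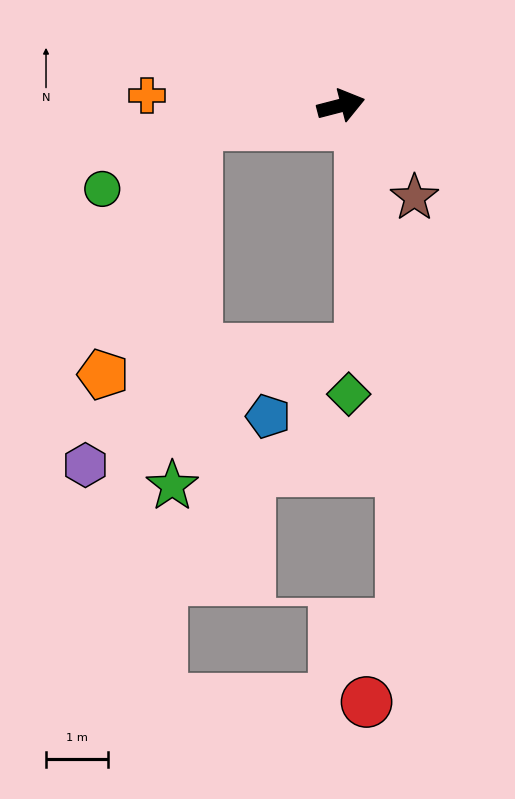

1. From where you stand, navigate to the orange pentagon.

blocked — turn left 173°, forward 2.4 m, then turn left 62°, forward 4.3 m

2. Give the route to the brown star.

turn right 66°, forward 1.9 m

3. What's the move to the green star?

blocked — turn left 173°, forward 2.4 m, then turn left 79°, forward 5.9 m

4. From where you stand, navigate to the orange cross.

turn left 163°, forward 3.2 m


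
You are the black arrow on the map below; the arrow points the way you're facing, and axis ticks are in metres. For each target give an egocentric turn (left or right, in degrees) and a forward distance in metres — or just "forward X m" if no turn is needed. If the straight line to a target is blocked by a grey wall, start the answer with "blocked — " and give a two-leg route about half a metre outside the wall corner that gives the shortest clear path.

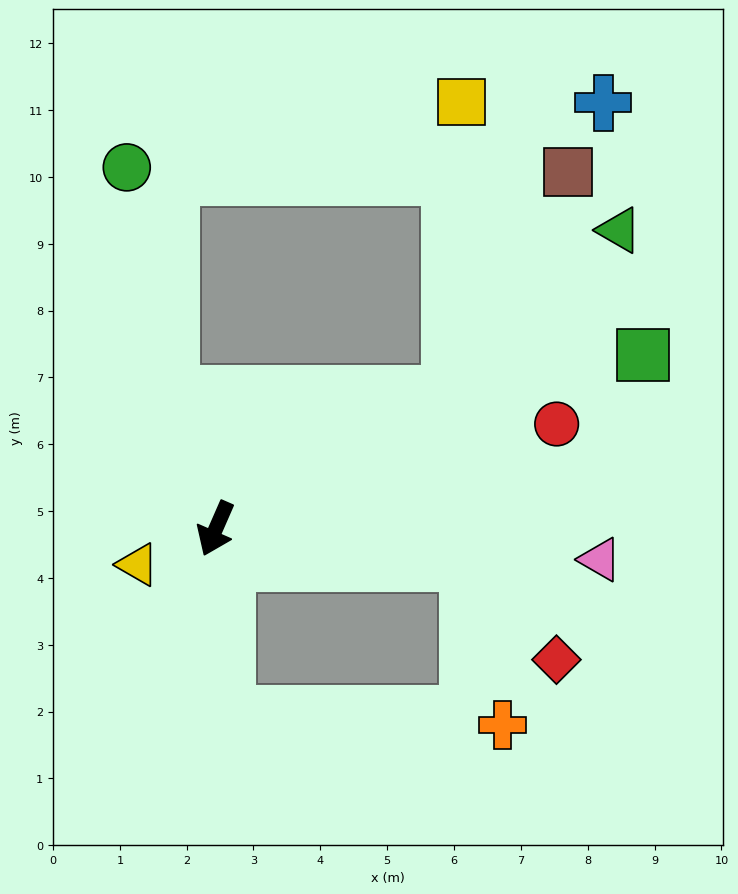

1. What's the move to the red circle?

turn left 131°, forward 5.3 m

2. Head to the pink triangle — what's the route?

turn left 109°, forward 5.8 m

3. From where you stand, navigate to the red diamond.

blocked — turn left 106°, forward 3.8 m, then turn right 40°, forward 2.0 m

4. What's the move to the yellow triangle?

turn right 42°, forward 1.3 m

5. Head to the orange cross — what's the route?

blocked — turn left 106°, forward 3.8 m, then turn right 70°, forward 2.5 m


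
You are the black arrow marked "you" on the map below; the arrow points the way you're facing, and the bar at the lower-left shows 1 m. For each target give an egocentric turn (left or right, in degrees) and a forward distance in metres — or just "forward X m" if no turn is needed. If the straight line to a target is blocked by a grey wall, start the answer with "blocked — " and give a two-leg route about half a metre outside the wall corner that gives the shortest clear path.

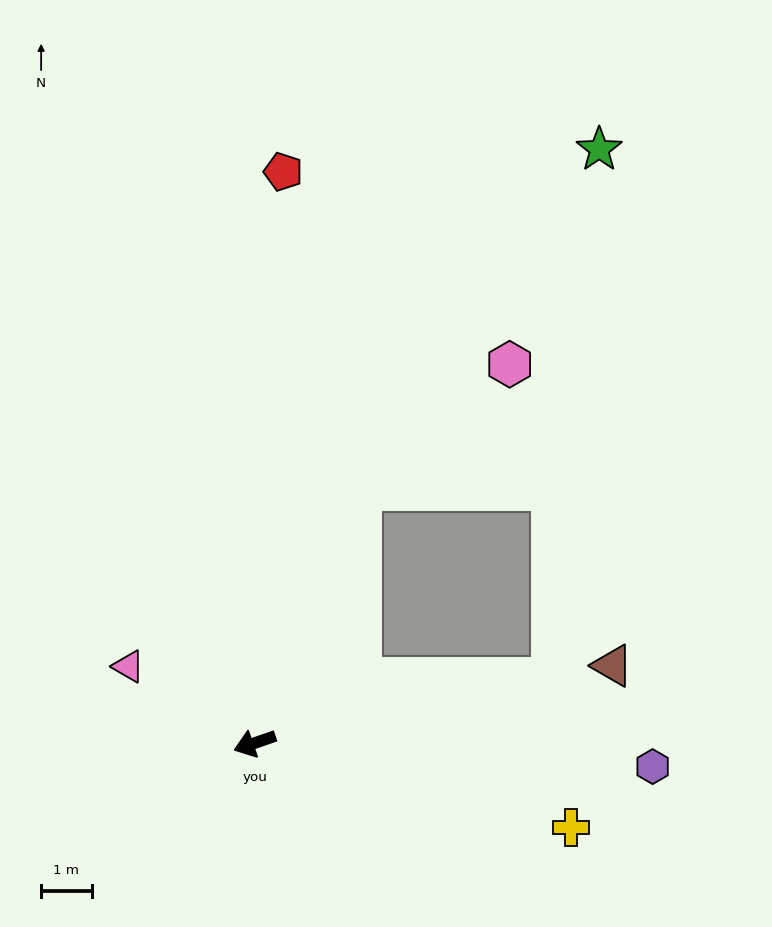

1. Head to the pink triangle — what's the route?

turn right 50°, forward 2.9 m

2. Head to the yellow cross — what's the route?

turn left 146°, forward 6.5 m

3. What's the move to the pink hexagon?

blocked — turn right 132°, forward 5.4 m, then turn right 27°, forward 3.8 m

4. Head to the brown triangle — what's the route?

turn left 173°, forward 7.2 m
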